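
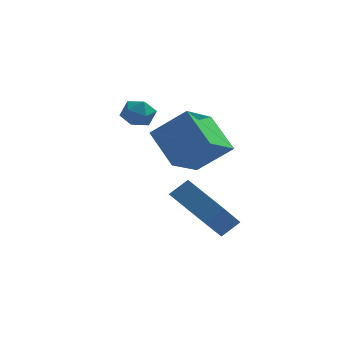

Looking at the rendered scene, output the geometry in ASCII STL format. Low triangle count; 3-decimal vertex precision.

solid 
facet normal -0.019 0.365 0.931
outer loop
vertex 0.01 1.927 4.124
vertex -0.577 1.527 4.269
vertex 0.085 1.255 4.389
endloop
endfacet
facet normal 0.648 0.341 0.681
outer loop
vertex 0.01 1.927 4.124
vertex 0.085 1.255 4.389
vertex 0.522 1.487 3.857
endloop
endfacet
facet normal 0.675 0.733 0.086
outer loop
vertex 0.01 1.927 4.124
vertex 0.522 1.487 3.857
vertex 0.129 1.901 3.409
endloop
endfacet
facet normal 0.025 0.999 -0.032
outer loop
vertex 0.01 1.927 4.124
vertex 0.129 1.901 3.409
vertex -0.55 1.926 3.663
endloop
endfacet
facet normal -0.405 0.772 0.490
outer loop
vertex 0.01 1.927 4.124
vertex -0.55 1.926 3.663
vertex -0.577 1.527 4.269
endloop
endfacet
facet normal 0.794 -0.336 0.506
outer loop
vertex 0.522 1.487 3.857
vertex 0.085 1.255 4.389
vertex 0.25 0.814 3.837
endloop
endfacet
facet normal -0.287 -0.297 0.911
outer loop
vertex 0.085 1.255 4.389
vertex -0.577 1.527 4.269
vertex -0.429 0.839 4.091
endloop
endfacet
facet normal -0.911 0.362 0.198
outer loop
vertex -0.577 1.527 4.269
vertex -0.55 1.926 3.663
vertex -0.822 1.253 3.643
endloop
endfacet
facet normal -0.216 0.730 -0.648
outer loop
vertex -0.55 1.926 3.663
vertex 0.129 1.901 3.409
vertex -0.385 1.485 3.111
endloop
endfacet
facet normal 0.837 0.299 -0.458
outer loop
vertex 0.129 1.901 3.409
vertex 0.522 1.487 3.857
vertex 0.277 1.213 3.231
endloop
endfacet
facet normal -0.025 -0.999 0.032
outer loop
vertex -0.31 0.813 3.376
vertex 0.25 0.814 3.837
vertex -0.429 0.839 4.091
endloop
endfacet
facet normal -0.675 -0.733 -0.086
outer loop
vertex -0.31 0.813 3.376
vertex -0.429 0.839 4.091
vertex -0.822 1.253 3.643
endloop
endfacet
facet normal -0.648 -0.341 -0.681
outer loop
vertex -0.31 0.813 3.376
vertex -0.822 1.253 3.643
vertex -0.385 1.485 3.111
endloop
endfacet
facet normal 0.019 -0.365 -0.931
outer loop
vertex -0.31 0.813 3.376
vertex -0.385 1.485 3.111
vertex 0.277 1.213 3.231
endloop
endfacet
facet normal 0.405 -0.772 -0.490
outer loop
vertex -0.31 0.813 3.376
vertex 0.277 1.213 3.231
vertex 0.25 0.814 3.837
endloop
endfacet
facet normal 0.216 -0.730 0.648
outer loop
vertex -0.429 0.839 4.091
vertex 0.25 0.814 3.837
vertex 0.085 1.255 4.389
endloop
endfacet
facet normal -0.837 -0.299 0.458
outer loop
vertex -0.822 1.253 3.643
vertex -0.429 0.839 4.091
vertex -0.577 1.527 4.269
endloop
endfacet
facet normal -0.794 0.336 -0.506
outer loop
vertex -0.385 1.485 3.111
vertex -0.822 1.253 3.643
vertex -0.55 1.926 3.663
endloop
endfacet
facet normal 0.287 0.297 -0.911
outer loop
vertex 0.277 1.213 3.231
vertex -0.385 1.485 3.111
vertex 0.129 1.901 3.409
endloop
endfacet
facet normal 0.911 -0.362 -0.198
outer loop
vertex 0.25 0.814 3.837
vertex 0.277 1.213 3.231
vertex 0.522 1.487 3.857
endloop
endfacet
facet normal -0.761 -0.020 -0.649
outer loop
vertex 0.731 -1.021 3.709
vertex 1.361 0.471 2.924
vertex 1.715 -2.027 2.587
endloop
endfacet
facet normal -0.350 -0.829 0.437
outer loop
vertex 3.039 -1.991 3.716
vertex 0.731 -1.021 3.709
vertex 1.715 -2.027 2.587
endloop
endfacet
facet normal -0.761 -0.020 -0.649
outer loop
vertex 1.715 -2.027 2.587
vertex 1.361 0.471 2.924
vertex 2.345 -0.535 1.802
endloop
endfacet
facet normal 0.547 -0.559 -0.623
outer loop
vertex 2.345 -0.535 1.802
vertex 3.039 -1.991 3.716
vertex 1.715 -2.027 2.587
endloop
endfacet
facet normal -0.547 0.559 0.623
outer loop
vertex 0.731 -1.021 3.709
vertex 2.685 0.507 4.053
vertex 1.361 0.471 2.924
endloop
endfacet
facet normal -0.350 -0.829 0.437
outer loop
vertex 2.055 -0.985 4.838
vertex 0.731 -1.021 3.709
vertex 3.039 -1.991 3.716
endloop
endfacet
facet normal -0.547 0.559 0.623
outer loop
vertex 2.055 -0.985 4.838
vertex 2.685 0.507 4.053
vertex 0.731 -1.021 3.709
endloop
endfacet
facet normal 0.350 0.829 -0.437
outer loop
vertex 1.361 0.471 2.924
vertex 2.685 0.507 4.053
vertex 2.345 -0.535 1.802
endloop
endfacet
facet normal 0.547 -0.559 -0.623
outer loop
vertex 3.669 -0.499 2.931
vertex 3.039 -1.991 3.716
vertex 2.345 -0.535 1.802
endloop
endfacet
facet normal 0.350 0.829 -0.437
outer loop
vertex 2.345 -0.535 1.802
vertex 2.685 0.507 4.053
vertex 3.669 -0.499 2.931
endloop
endfacet
facet normal 0.761 0.020 0.649
outer loop
vertex 3.669 -0.499 2.931
vertex 2.055 -0.985 4.838
vertex 3.039 -1.991 3.716
endloop
endfacet
facet normal 0.761 0.020 0.649
outer loop
vertex 2.685 0.507 4.053
vertex 2.055 -0.985 4.838
vertex 3.669 -0.499 2.931
endloop
endfacet
facet normal -0.662 -0.393 -0.639
outer loop
vertex 2.982 -2.713 0.164
vertex 1.539 -1.649 1.004
vertex 3.346 -1.176 -1.158
endloop
endfacet
facet normal 0.729 -0.537 -0.424
outer loop
vertex 3.961 -0.811 -0.564
vertex 2.982 -2.713 0.164
vertex 3.346 -1.176 -1.158
endloop
endfacet
facet normal -0.662 -0.393 -0.639
outer loop
vertex 3.346 -1.176 -1.158
vertex 1.539 -1.649 1.004
vertex 1.903 -0.112 -0.318
endloop
endfacet
facet normal 0.177 0.746 -0.642
outer loop
vertex 1.903 -0.112 -0.318
vertex 3.961 -0.811 -0.564
vertex 3.346 -1.176 -1.158
endloop
endfacet
facet normal -0.177 -0.746 0.642
outer loop
vertex 2.982 -2.713 0.164
vertex 2.154 -1.284 1.598
vertex 1.539 -1.649 1.004
endloop
endfacet
facet normal 0.729 -0.537 -0.424
outer loop
vertex 3.597 -2.348 0.758
vertex 2.982 -2.713 0.164
vertex 3.961 -0.811 -0.564
endloop
endfacet
facet normal -0.177 -0.746 0.642
outer loop
vertex 3.597 -2.348 0.758
vertex 2.154 -1.284 1.598
vertex 2.982 -2.713 0.164
endloop
endfacet
facet normal -0.729 0.537 0.424
outer loop
vertex 1.539 -1.649 1.004
vertex 2.154 -1.284 1.598
vertex 1.903 -0.112 -0.318
endloop
endfacet
facet normal 0.177 0.746 -0.642
outer loop
vertex 2.518 0.253 0.276
vertex 3.961 -0.811 -0.564
vertex 1.903 -0.112 -0.318
endloop
endfacet
facet normal -0.729 0.537 0.424
outer loop
vertex 1.903 -0.112 -0.318
vertex 2.154 -1.284 1.598
vertex 2.518 0.253 0.276
endloop
endfacet
facet normal 0.662 0.393 0.639
outer loop
vertex 2.518 0.253 0.276
vertex 3.597 -2.348 0.758
vertex 3.961 -0.811 -0.564
endloop
endfacet
facet normal 0.662 0.393 0.639
outer loop
vertex 2.154 -1.284 1.598
vertex 3.597 -2.348 0.758
vertex 2.518 0.253 0.276
endloop
endfacet

endsolid


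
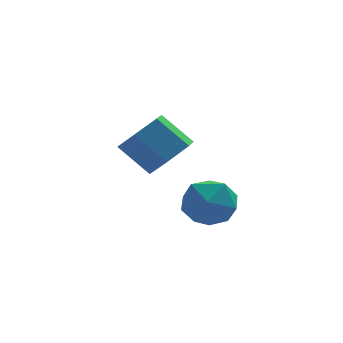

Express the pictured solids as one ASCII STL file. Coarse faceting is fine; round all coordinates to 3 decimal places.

solid 
facet normal 0.642 -0.358 -0.678
outer loop
vertex -1.569 1.834 3.822
vertex -2.083 2.347 3.064
vertex -1.289 2.814 3.569
endloop
endfacet
facet normal 0.719 -0.026 0.695
outer loop
vertex -1.569 1.834 3.822
vertex -1.289 2.814 3.569
vertex -2.583 2.399 4.893
endloop
endfacet
facet normal 0.719 -0.027 0.694
outer loop
vertex -2.583 2.399 4.893
vertex -1.289 2.814 3.569
vertex -2.303 3.379 4.641
endloop
endfacet
facet normal -0.642 0.358 0.679
outer loop
vertex -2.583 2.399 4.893
vertex -2.303 3.379 4.641
vertex -3.097 2.913 4.136
endloop
endfacet
facet normal 0.642 -0.357 -0.679
outer loop
vertex -1.289 2.814 3.569
vertex -2.083 2.347 3.064
vertex -1.804 3.328 2.812
endloop
endfacet
facet normal 0.590 0.795 0.139
outer loop
vertex -1.289 2.814 3.569
vertex -1.804 3.328 2.812
vertex -2.303 3.379 4.641
endloop
endfacet
facet normal 0.590 0.796 0.139
outer loop
vertex -2.303 3.379 4.641
vertex -1.804 3.328 2.812
vertex -2.818 3.893 3.883
endloop
endfacet
facet normal -0.642 0.358 0.679
outer loop
vertex -2.303 3.379 4.641
vertex -2.818 3.893 3.883
vertex -3.097 2.913 4.136
endloop
endfacet
facet normal 0.642 -0.357 -0.678
outer loop
vertex -1.804 3.328 2.812
vertex -2.083 2.347 3.064
vertex -2.597 2.861 2.307
endloop
endfacet
facet normal -0.130 0.821 -0.556
outer loop
vertex -1.804 3.328 2.812
vertex -2.597 2.861 2.307
vertex -2.818 3.893 3.883
endloop
endfacet
facet normal -0.130 0.821 -0.556
outer loop
vertex -2.818 3.893 3.883
vertex -2.597 2.861 2.307
vertex -3.611 3.426 3.378
endloop
endfacet
facet normal -0.642 0.358 0.678
outer loop
vertex -2.818 3.893 3.883
vertex -3.611 3.426 3.378
vertex -3.097 2.913 4.136
endloop
endfacet
facet normal 0.642 -0.358 -0.679
outer loop
vertex -2.597 2.861 2.307
vertex -2.083 2.347 3.064
vertex -2.877 1.881 2.559
endloop
endfacet
facet normal -0.719 0.027 -0.695
outer loop
vertex -2.597 2.861 2.307
vertex -2.877 1.881 2.559
vertex -3.611 3.426 3.378
endloop
endfacet
facet normal -0.719 0.026 -0.694
outer loop
vertex -3.611 3.426 3.378
vertex -2.877 1.881 2.559
vertex -3.891 2.446 3.631
endloop
endfacet
facet normal -0.642 0.358 0.678
outer loop
vertex -3.611 3.426 3.378
vertex -3.891 2.446 3.631
vertex -3.097 2.913 4.136
endloop
endfacet
facet normal 0.642 -0.358 -0.679
outer loop
vertex -2.877 1.881 2.559
vertex -2.083 2.347 3.064
vertex -2.362 1.367 3.317
endloop
endfacet
facet normal -0.590 -0.796 -0.139
outer loop
vertex -2.877 1.881 2.559
vertex -2.362 1.367 3.317
vertex -3.891 2.446 3.631
endloop
endfacet
facet normal -0.590 -0.795 -0.139
outer loop
vertex -3.891 2.446 3.631
vertex -2.362 1.367 3.317
vertex -3.376 1.932 4.388
endloop
endfacet
facet normal -0.642 0.357 0.679
outer loop
vertex -3.891 2.446 3.631
vertex -3.376 1.932 4.388
vertex -3.097 2.913 4.136
endloop
endfacet
facet normal 0.642 -0.358 -0.678
outer loop
vertex -2.362 1.367 3.317
vertex -2.083 2.347 3.064
vertex -1.569 1.834 3.822
endloop
endfacet
facet normal 0.130 -0.821 0.556
outer loop
vertex -2.362 1.367 3.317
vertex -1.569 1.834 3.822
vertex -3.376 1.932 4.388
endloop
endfacet
facet normal 0.130 -0.821 0.556
outer loop
vertex -3.376 1.932 4.388
vertex -1.569 1.834 3.822
vertex -2.583 2.399 4.893
endloop
endfacet
facet normal -0.642 0.357 0.678
outer loop
vertex -3.376 1.932 4.388
vertex -2.583 2.399 4.893
vertex -3.097 2.913 4.136
endloop
endfacet
facet normal -0.128 -0.405 0.905
outer loop
vertex -1.831 -0.671 3.212
vertex -1.435 -1.611 2.848
vertex -0.768 -0.871 3.273
endloop
endfacet
facet normal 0.001 0.295 0.955
outer loop
vertex -1.831 -0.671 3.212
vertex -0.768 -0.871 3.273
vertex -1.118 0.108 2.971
endloop
endfacet
facet normal -0.501 0.639 0.583
outer loop
vertex -1.831 -0.671 3.212
vertex -1.118 0.108 2.971
vertex -2.002 -0.027 2.359
endloop
endfacet
facet normal -0.941 0.152 0.303
outer loop
vertex -1.831 -0.671 3.212
vertex -2.002 -0.027 2.359
vertex -2.198 -1.089 2.283
endloop
endfacet
facet normal -0.710 -0.494 0.503
outer loop
vertex -1.831 -0.671 3.212
vertex -2.198 -1.089 2.283
vertex -1.435 -1.611 2.848
endloop
endfacet
facet normal 0.632 0.426 0.648
outer loop
vertex -1.118 0.108 2.971
vertex -0.768 -0.871 3.273
vertex -0.282 -0.351 2.457
endloop
endfacet
facet normal 0.423 -0.707 0.567
outer loop
vertex -0.768 -0.871 3.273
vertex -1.435 -1.611 2.848
vertex -0.478 -1.413 2.381
endloop
endfacet
facet normal -0.519 -0.851 -0.085
outer loop
vertex -1.435 -1.611 2.848
vertex -2.198 -1.089 2.283
vertex -1.362 -1.548 1.769
endloop
endfacet
facet normal -0.892 0.194 -0.408
outer loop
vertex -2.198 -1.089 2.283
vertex -2.002 -0.027 2.359
vertex -1.712 -0.569 1.467
endloop
endfacet
facet normal -0.181 0.982 0.045
outer loop
vertex -2.002 -0.027 2.359
vertex -1.118 0.108 2.971
vertex -1.045 0.171 1.892
endloop
endfacet
facet normal 0.941 -0.152 -0.303
outer loop
vertex -0.649 -0.769 1.528
vertex -0.282 -0.351 2.457
vertex -0.478 -1.413 2.381
endloop
endfacet
facet normal 0.501 -0.639 -0.583
outer loop
vertex -0.649 -0.769 1.528
vertex -0.478 -1.413 2.381
vertex -1.362 -1.548 1.769
endloop
endfacet
facet normal -0.001 -0.295 -0.955
outer loop
vertex -0.649 -0.769 1.528
vertex -1.362 -1.548 1.769
vertex -1.712 -0.569 1.467
endloop
endfacet
facet normal 0.128 0.405 -0.905
outer loop
vertex -0.649 -0.769 1.528
vertex -1.712 -0.569 1.467
vertex -1.045 0.171 1.892
endloop
endfacet
facet normal 0.710 0.494 -0.503
outer loop
vertex -0.649 -0.769 1.528
vertex -1.045 0.171 1.892
vertex -0.282 -0.351 2.457
endloop
endfacet
facet normal 0.892 -0.194 0.408
outer loop
vertex -0.478 -1.413 2.381
vertex -0.282 -0.351 2.457
vertex -0.768 -0.871 3.273
endloop
endfacet
facet normal 0.181 -0.982 -0.045
outer loop
vertex -1.362 -1.548 1.769
vertex -0.478 -1.413 2.381
vertex -1.435 -1.611 2.848
endloop
endfacet
facet normal -0.632 -0.426 -0.648
outer loop
vertex -1.712 -0.569 1.467
vertex -1.362 -1.548 1.769
vertex -2.198 -1.089 2.283
endloop
endfacet
facet normal -0.423 0.707 -0.567
outer loop
vertex -1.045 0.171 1.892
vertex -1.712 -0.569 1.467
vertex -2.002 -0.027 2.359
endloop
endfacet
facet normal 0.519 0.851 0.085
outer loop
vertex -0.282 -0.351 2.457
vertex -1.045 0.171 1.892
vertex -1.118 0.108 2.971
endloop
endfacet

endsolid


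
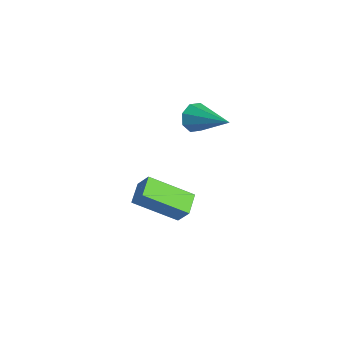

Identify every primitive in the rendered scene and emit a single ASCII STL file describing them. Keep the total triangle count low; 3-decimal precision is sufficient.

solid 
facet normal -0.524 -0.307 -0.795
outer loop
vertex -3.717 0.659 -3.012
vertex -4.486 1.133 -2.688
vertex -3.156 2.237 -3.991
endloop
endfacet
facet normal 0.801 -0.494 -0.338
outer loop
vertex -2.694 2.507 -3.292
vertex -3.717 0.659 -3.012
vertex -3.156 2.237 -3.991
endloop
endfacet
facet normal -0.524 -0.307 -0.795
outer loop
vertex -3.156 2.237 -3.991
vertex -4.486 1.133 -2.688
vertex -3.925 2.711 -3.667
endloop
endfacet
facet normal 0.289 0.813 -0.505
outer loop
vertex -3.925 2.711 -3.667
vertex -2.694 2.507 -3.292
vertex -3.156 2.237 -3.991
endloop
endfacet
facet normal -0.289 -0.813 0.505
outer loop
vertex -3.717 0.659 -3.012
vertex -4.024 1.403 -1.989
vertex -4.486 1.133 -2.688
endloop
endfacet
facet normal 0.801 -0.494 -0.338
outer loop
vertex -3.255 0.929 -2.313
vertex -3.717 0.659 -3.012
vertex -2.694 2.507 -3.292
endloop
endfacet
facet normal -0.289 -0.813 0.505
outer loop
vertex -3.255 0.929 -2.313
vertex -4.024 1.403 -1.989
vertex -3.717 0.659 -3.012
endloop
endfacet
facet normal -0.801 0.494 0.338
outer loop
vertex -4.486 1.133 -2.688
vertex -4.024 1.403 -1.989
vertex -3.925 2.711 -3.667
endloop
endfacet
facet normal 0.289 0.813 -0.505
outer loop
vertex -3.463 2.981 -2.968
vertex -2.694 2.507 -3.292
vertex -3.925 2.711 -3.667
endloop
endfacet
facet normal -0.801 0.494 0.338
outer loop
vertex -3.925 2.711 -3.667
vertex -4.024 1.403 -1.989
vertex -3.463 2.981 -2.968
endloop
endfacet
facet normal 0.524 0.307 0.795
outer loop
vertex -3.463 2.981 -2.968
vertex -3.255 0.929 -2.313
vertex -2.694 2.507 -3.292
endloop
endfacet
facet normal 0.524 0.307 0.795
outer loop
vertex -4.024 1.403 -1.989
vertex -3.255 0.929 -2.313
vertex -3.463 2.981 -2.968
endloop
endfacet
facet normal -0.843 -0.398 -0.363
outer loop
vertex -3.126 2.681 0.834
vertex -3.467 2.979 1.299
vertex -3.28 3.133 0.696
endloop
endfacet
facet normal 0.682 0.009 -0.731
outer loop
vertex -3.126 2.681 0.834
vertex -3.28 3.133 0.696
vertex -1.933 3.701 1.961
endloop
endfacet
facet normal -0.844 -0.396 -0.363
outer loop
vertex -3.28 3.133 0.696
vertex -3.467 2.979 1.299
vertex -3.543 3.496 0.912
endloop
endfacet
facet normal 0.353 0.654 -0.669
outer loop
vertex -3.28 3.133 0.696
vertex -3.543 3.496 0.912
vertex -1.933 3.701 1.961
endloop
endfacet
facet normal -0.843 -0.396 -0.363
outer loop
vertex -3.543 3.496 0.912
vertex -3.467 2.979 1.299
vertex -3.762 3.556 1.355
endloop
endfacet
facet normal -0.029 0.989 -0.148
outer loop
vertex -3.543 3.496 0.912
vertex -3.762 3.556 1.355
vertex -1.933 3.701 1.961
endloop
endfacet
facet normal -0.843 -0.396 -0.363
outer loop
vertex -3.762 3.556 1.355
vertex -3.467 2.979 1.299
vertex -3.808 3.278 1.765
endloop
endfacet
facet normal -0.239 0.816 0.526
outer loop
vertex -3.762 3.556 1.355
vertex -3.808 3.278 1.765
vertex -1.933 3.701 1.961
endloop
endfacet
facet normal -0.843 -0.396 -0.363
outer loop
vertex -3.808 3.278 1.765
vertex -3.467 2.979 1.299
vertex -3.655 2.825 1.903
endloop
endfacet
facet normal -0.154 0.240 0.958
outer loop
vertex -3.808 3.278 1.765
vertex -3.655 2.825 1.903
vertex -1.933 3.701 1.961
endloop
endfacet
facet normal -0.843 -0.397 -0.364
outer loop
vertex -3.655 2.825 1.903
vertex -3.467 2.979 1.299
vertex -3.391 2.463 1.686
endloop
endfacet
facet normal 0.177 -0.408 0.896
outer loop
vertex -3.655 2.825 1.903
vertex -3.391 2.463 1.686
vertex -1.933 3.701 1.961
endloop
endfacet
facet normal -0.843 -0.397 -0.364
outer loop
vertex -3.391 2.463 1.686
vertex -3.467 2.979 1.299
vertex -3.172 2.403 1.244
endloop
endfacet
facet normal 0.557 -0.740 0.377
outer loop
vertex -3.391 2.463 1.686
vertex -3.172 2.403 1.244
vertex -1.933 3.701 1.961
endloop
endfacet
facet normal -0.843 -0.397 -0.364
outer loop
vertex -3.172 2.403 1.244
vertex -3.467 2.979 1.299
vertex -3.126 2.681 0.834
endloop
endfacet
facet normal 0.767 -0.567 -0.299
outer loop
vertex -3.172 2.403 1.244
vertex -3.126 2.681 0.834
vertex -1.933 3.701 1.961
endloop
endfacet

endsolid


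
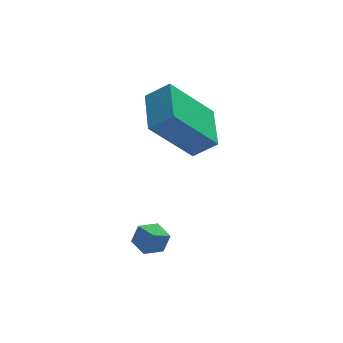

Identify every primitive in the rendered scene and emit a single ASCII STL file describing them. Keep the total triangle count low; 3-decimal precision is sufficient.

solid 
facet normal 0.083 0.748 -0.658
outer loop
vertex 2.113 -3.293 -0.787
vertex 1.546 -3.269 -0.831
vertex 1.815 -2.954 -0.439
endloop
endfacet
facet normal 0.767 0.017 0.641
outer loop
vertex 2.113 -3.293 -0.787
vertex 1.815 -2.954 -0.439
vertex 1.434 -4.271 0.051
endloop
endfacet
facet normal 0.083 0.748 -0.658
outer loop
vertex 1.815 -2.954 -0.439
vertex 1.546 -3.269 -0.831
vertex 1.247 -2.93 -0.483
endloop
endfacet
facet normal -0.057 0.363 0.930
outer loop
vertex 1.815 -2.954 -0.439
vertex 1.247 -2.93 -0.483
vertex 1.434 -4.271 0.051
endloop
endfacet
facet normal 0.084 0.749 -0.657
outer loop
vertex 1.247 -2.93 -0.483
vertex 1.546 -3.269 -0.831
vertex 0.978 -3.244 -0.875
endloop
endfacet
facet normal -0.852 0.086 0.516
outer loop
vertex 1.247 -2.93 -0.483
vertex 0.978 -3.244 -0.875
vertex 1.434 -4.271 0.051
endloop
endfacet
facet normal 0.084 0.749 -0.658
outer loop
vertex 0.978 -3.244 -0.875
vertex 1.546 -3.269 -0.831
vertex 1.276 -3.583 -1.223
endloop
endfacet
facet normal -0.825 -0.534 -0.186
outer loop
vertex 0.978 -3.244 -0.875
vertex 1.276 -3.583 -1.223
vertex 1.434 -4.271 0.051
endloop
endfacet
facet normal 0.084 0.749 -0.658
outer loop
vertex 1.276 -3.583 -1.223
vertex 1.546 -3.269 -0.831
vertex 1.844 -3.608 -1.179
endloop
endfacet
facet normal -0.002 -0.880 -0.475
outer loop
vertex 1.276 -3.583 -1.223
vertex 1.844 -3.608 -1.179
vertex 1.434 -4.271 0.051
endloop
endfacet
facet normal 0.083 0.748 -0.658
outer loop
vertex 1.844 -3.608 -1.179
vertex 1.546 -3.269 -0.831
vertex 2.113 -3.293 -0.787
endloop
endfacet
facet normal 0.795 -0.604 -0.060
outer loop
vertex 1.844 -3.608 -1.179
vertex 2.113 -3.293 -0.787
vertex 1.434 -4.271 0.051
endloop
endfacet
facet normal -0.734 0.272 -0.622
outer loop
vertex 1.897 -1.189 2.473
vertex 2.112 0.378 2.903
vertex 3.283 -0.958 0.939
endloop
endfacet
facet normal -0.130 -0.956 -0.262
outer loop
vertex 3.988 -1.218 1.537
vertex 1.897 -1.189 2.473
vertex 3.283 -0.958 0.939
endloop
endfacet
facet normal -0.734 0.272 -0.622
outer loop
vertex 3.283 -0.958 0.939
vertex 2.112 0.378 2.903
vertex 3.498 0.61 1.37
endloop
endfacet
facet normal 0.666 0.111 -0.737
outer loop
vertex 3.498 0.61 1.37
vertex 3.988 -1.218 1.537
vertex 3.283 -0.958 0.939
endloop
endfacet
facet normal -0.666 -0.111 0.737
outer loop
vertex 1.897 -1.189 2.473
vertex 2.817 0.118 3.501
vertex 2.112 0.378 2.903
endloop
endfacet
facet normal -0.131 -0.956 -0.263
outer loop
vertex 2.602 -1.45 3.07
vertex 1.897 -1.189 2.473
vertex 3.988 -1.218 1.537
endloop
endfacet
facet normal -0.666 -0.111 0.738
outer loop
vertex 2.602 -1.45 3.07
vertex 2.817 0.118 3.501
vertex 1.897 -1.189 2.473
endloop
endfacet
facet normal 0.130 0.956 0.262
outer loop
vertex 2.112 0.378 2.903
vertex 2.817 0.118 3.501
vertex 3.498 0.61 1.37
endloop
endfacet
facet normal 0.666 0.111 -0.738
outer loop
vertex 4.203 0.349 1.967
vertex 3.988 -1.218 1.537
vertex 3.498 0.61 1.37
endloop
endfacet
facet normal 0.131 0.956 0.263
outer loop
vertex 3.498 0.61 1.37
vertex 2.817 0.118 3.501
vertex 4.203 0.349 1.967
endloop
endfacet
facet normal 0.734 -0.272 0.623
outer loop
vertex 4.203 0.349 1.967
vertex 2.602 -1.45 3.07
vertex 3.988 -1.218 1.537
endloop
endfacet
facet normal 0.734 -0.272 0.622
outer loop
vertex 2.817 0.118 3.501
vertex 2.602 -1.45 3.07
vertex 4.203 0.349 1.967
endloop
endfacet

endsolid


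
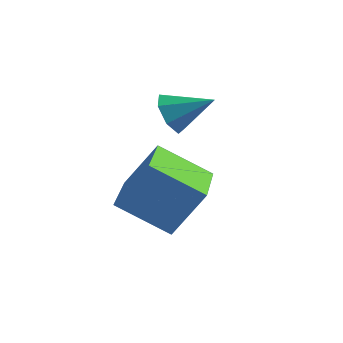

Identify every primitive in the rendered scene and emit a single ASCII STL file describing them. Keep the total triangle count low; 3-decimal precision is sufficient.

solid 
facet normal -0.444 -0.324 -0.835
outer loop
vertex -2.635 -1.401 -3.397
vertex -3.484 0.34 -3.62
vertex -1.507 -0.951 -4.171
endloop
endfacet
facet normal 0.435 -0.893 0.115
outer loop
vertex -0.916 -0.52 -3.06
vertex -2.635 -1.401 -3.397
vertex -1.507 -0.951 -4.171
endloop
endfacet
facet normal -0.444 -0.323 -0.836
outer loop
vertex -1.507 -0.951 -4.171
vertex -3.484 0.34 -3.62
vertex -2.356 0.791 -4.394
endloop
endfacet
facet normal 0.783 0.313 -0.538
outer loop
vertex -2.356 0.791 -4.394
vertex -0.916 -0.52 -3.06
vertex -1.507 -0.951 -4.171
endloop
endfacet
facet normal -0.783 -0.313 0.538
outer loop
vertex -2.635 -1.401 -3.397
vertex -2.893 0.771 -2.509
vertex -3.484 0.34 -3.62
endloop
endfacet
facet normal 0.435 -0.893 0.114
outer loop
vertex -2.044 -0.971 -2.286
vertex -2.635 -1.401 -3.397
vertex -0.916 -0.52 -3.06
endloop
endfacet
facet normal -0.783 -0.313 0.538
outer loop
vertex -2.044 -0.971 -2.286
vertex -2.893 0.771 -2.509
vertex -2.635 -1.401 -3.397
endloop
endfacet
facet normal -0.436 0.893 -0.115
outer loop
vertex -3.484 0.34 -3.62
vertex -2.893 0.771 -2.509
vertex -2.356 0.791 -4.394
endloop
endfacet
facet normal 0.783 0.313 -0.538
outer loop
vertex -1.765 1.221 -3.283
vertex -0.916 -0.52 -3.06
vertex -2.356 0.791 -4.394
endloop
endfacet
facet normal -0.435 0.893 -0.114
outer loop
vertex -2.356 0.791 -4.394
vertex -2.893 0.771 -2.509
vertex -1.765 1.221 -3.283
endloop
endfacet
facet normal 0.444 0.324 0.836
outer loop
vertex -1.765 1.221 -3.283
vertex -2.044 -0.971 -2.286
vertex -0.916 -0.52 -3.06
endloop
endfacet
facet normal 0.444 0.323 0.835
outer loop
vertex -2.893 0.771 -2.509
vertex -2.044 -0.971 -2.286
vertex -1.765 1.221 -3.283
endloop
endfacet
facet normal -0.839 -0.293 -0.457
outer loop
vertex -2.732 1.373 -2.332
vertex -3.062 1.6 -1.872
vertex -2.881 1.879 -2.383
endloop
endfacet
facet normal 0.791 0.174 -0.586
outer loop
vertex -2.732 1.373 -2.332
vertex -2.881 1.879 -2.383
vertex -2.138 1.92 -1.368
endloop
endfacet
facet normal -0.841 -0.291 -0.457
outer loop
vertex -2.881 1.879 -2.383
vertex -3.062 1.6 -1.872
vertex -3.165 2.174 -2.048
endloop
endfacet
facet normal 0.439 0.825 -0.355
outer loop
vertex -2.881 1.879 -2.383
vertex -3.165 2.174 -2.048
vertex -2.138 1.92 -1.368
endloop
endfacet
facet normal -0.840 -0.291 -0.458
outer loop
vertex -3.165 2.174 -2.048
vertex -3.062 1.6 -1.872
vertex -3.372 2.037 -1.581
endloop
endfacet
facet normal 0.039 0.954 0.297
outer loop
vertex -3.165 2.174 -2.048
vertex -3.372 2.037 -1.581
vertex -2.138 1.92 -1.368
endloop
endfacet
facet normal -0.840 -0.291 -0.458
outer loop
vertex -3.372 2.037 -1.581
vertex -3.062 1.6 -1.872
vertex -3.346 1.57 -1.332
endloop
endfacet
facet normal -0.108 0.463 0.880
outer loop
vertex -3.372 2.037 -1.581
vertex -3.346 1.57 -1.332
vertex -2.138 1.92 -1.368
endloop
endfacet
facet normal -0.839 -0.293 -0.458
outer loop
vertex -3.346 1.57 -1.332
vertex -3.062 1.6 -1.872
vertex -3.105 1.126 -1.49
endloop
endfacet
facet normal 0.110 -0.280 0.954
outer loop
vertex -3.346 1.57 -1.332
vertex -3.105 1.126 -1.49
vertex -2.138 1.92 -1.368
endloop
endfacet
facet normal -0.841 -0.291 -0.456
outer loop
vertex -3.105 1.126 -1.49
vertex -3.062 1.6 -1.872
vertex -2.833 1.038 -1.935
endloop
endfacet
facet normal 0.527 -0.713 0.463
outer loop
vertex -3.105 1.126 -1.49
vertex -2.833 1.038 -1.935
vertex -2.138 1.92 -1.368
endloop
endfacet
facet normal -0.840 -0.291 -0.459
outer loop
vertex -2.833 1.038 -1.935
vertex -3.062 1.6 -1.872
vertex -2.732 1.373 -2.332
endloop
endfacet
facet normal 0.830 -0.512 -0.221
outer loop
vertex -2.833 1.038 -1.935
vertex -2.732 1.373 -2.332
vertex -2.138 1.92 -1.368
endloop
endfacet

endsolid


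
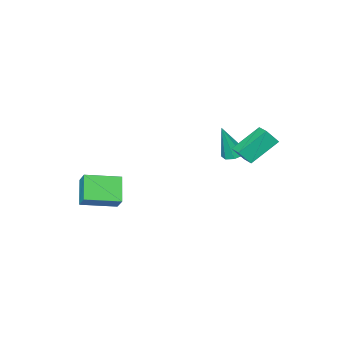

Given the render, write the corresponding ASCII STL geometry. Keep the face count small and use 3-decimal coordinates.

solid 
facet normal -0.528 0.368 -0.766
outer loop
vertex -3.288 2.69 2.933
vertex -2.889 3.664 3.126
vertex -1.837 2.329 1.759
endloop
endfacet
facet normal -0.373 -0.910 -0.181
outer loop
vertex -1.331 1.976 2.494
vertex -3.288 2.69 2.933
vertex -1.837 2.329 1.759
endloop
endfacet
facet normal -0.528 0.368 -0.765
outer loop
vertex -1.837 2.329 1.759
vertex -2.889 3.664 3.126
vertex -1.439 3.303 1.952
endloop
endfacet
facet normal 0.764 -0.190 -0.617
outer loop
vertex -1.439 3.303 1.952
vertex -1.331 1.976 2.494
vertex -1.837 2.329 1.759
endloop
endfacet
facet normal -0.763 0.190 0.617
outer loop
vertex -3.288 2.69 2.933
vertex -2.383 3.311 3.861
vertex -2.889 3.664 3.126
endloop
endfacet
facet normal -0.373 -0.910 -0.180
outer loop
vertex -2.781 2.337 3.668
vertex -3.288 2.69 2.933
vertex -1.331 1.976 2.494
endloop
endfacet
facet normal -0.763 0.190 0.618
outer loop
vertex -2.781 2.337 3.668
vertex -2.383 3.311 3.861
vertex -3.288 2.69 2.933
endloop
endfacet
facet normal 0.373 0.910 0.181
outer loop
vertex -2.889 3.664 3.126
vertex -2.383 3.311 3.861
vertex -1.439 3.303 1.952
endloop
endfacet
facet normal 0.763 -0.190 -0.618
outer loop
vertex -0.932 2.95 2.687
vertex -1.331 1.976 2.494
vertex -1.439 3.303 1.952
endloop
endfacet
facet normal 0.372 0.910 0.180
outer loop
vertex -1.439 3.303 1.952
vertex -2.383 3.311 3.861
vertex -0.932 2.95 2.687
endloop
endfacet
facet normal 0.528 -0.368 0.765
outer loop
vertex -0.932 2.95 2.687
vertex -2.781 2.337 3.668
vertex -1.331 1.976 2.494
endloop
endfacet
facet normal 0.528 -0.367 0.766
outer loop
vertex -2.383 3.311 3.861
vertex -2.781 2.337 3.668
vertex -0.932 2.95 2.687
endloop
endfacet
facet normal -0.435 -0.565 0.701
outer loop
vertex 3.9 -3.027 0.404
vertex 2.227 -2.142 0.079
vertex 3.663 -3.739 -0.316
endloop
endfacet
facet normal 0.871 -0.461 0.169
outer loop
vertex 4.373 -2.818 -1.459
vertex 3.9 -3.027 0.404
vertex 3.663 -3.739 -0.316
endloop
endfacet
facet normal -0.435 -0.565 0.701
outer loop
vertex 3.663 -3.739 -0.316
vertex 2.227 -2.142 0.079
vertex 1.991 -2.854 -0.641
endloop
endfacet
facet normal -0.228 -0.684 -0.693
outer loop
vertex 1.991 -2.854 -0.641
vertex 4.373 -2.818 -1.459
vertex 3.663 -3.739 -0.316
endloop
endfacet
facet normal 0.227 0.684 0.693
outer loop
vertex 3.9 -3.027 0.404
vertex 2.937 -1.221 -1.064
vertex 2.227 -2.142 0.079
endloop
endfacet
facet normal 0.871 -0.460 0.170
outer loop
vertex 4.609 -2.106 -0.739
vertex 3.9 -3.027 0.404
vertex 4.373 -2.818 -1.459
endloop
endfacet
facet normal 0.228 0.684 0.693
outer loop
vertex 4.609 -2.106 -0.739
vertex 2.937 -1.221 -1.064
vertex 3.9 -3.027 0.404
endloop
endfacet
facet normal -0.871 0.461 -0.170
outer loop
vertex 2.227 -2.142 0.079
vertex 2.937 -1.221 -1.064
vertex 1.991 -2.854 -0.641
endloop
endfacet
facet normal -0.228 -0.684 -0.693
outer loop
vertex 2.7 -1.933 -1.784
vertex 4.373 -2.818 -1.459
vertex 1.991 -2.854 -0.641
endloop
endfacet
facet normal -0.871 0.461 -0.169
outer loop
vertex 1.991 -2.854 -0.641
vertex 2.937 -1.221 -1.064
vertex 2.7 -1.933 -1.784
endloop
endfacet
facet normal 0.435 0.565 -0.701
outer loop
vertex 2.7 -1.933 -1.784
vertex 4.609 -2.106 -0.739
vertex 4.373 -2.818 -1.459
endloop
endfacet
facet normal 0.435 0.564 -0.701
outer loop
vertex 2.937 -1.221 -1.064
vertex 4.609 -2.106 -0.739
vertex 2.7 -1.933 -1.784
endloop
endfacet
facet normal -0.318 0.106 -0.942
outer loop
vertex -2.582 0.767 0.962
vertex -2.981 0.247 1.038
vertex -3.039 0.898 1.131
endloop
endfacet
facet normal 0.360 0.888 0.285
outer loop
vertex -2.582 0.767 0.962
vertex -3.039 0.898 1.131
vertex -2.339 0.033 2.942
endloop
endfacet
facet normal -0.318 0.106 -0.942
outer loop
vertex -3.039 0.898 1.131
vertex -2.981 0.247 1.038
vertex -3.463 0.647 1.246
endloop
endfacet
facet normal -0.333 0.795 0.508
outer loop
vertex -3.039 0.898 1.131
vertex -3.463 0.647 1.246
vertex -2.339 0.033 2.942
endloop
endfacet
facet normal -0.318 0.106 -0.942
outer loop
vertex -3.463 0.647 1.246
vertex -2.981 0.247 1.038
vertex -3.604 0.162 1.239
endloop
endfacet
facet normal -0.776 0.217 0.593
outer loop
vertex -3.463 0.647 1.246
vertex -3.604 0.162 1.239
vertex -2.339 0.033 2.942
endloop
endfacet
facet normal -0.318 0.105 -0.942
outer loop
vertex -3.604 0.162 1.239
vertex -2.981 0.247 1.038
vertex -3.38 -0.273 1.115
endloop
endfacet
facet normal -0.711 -0.505 0.490
outer loop
vertex -3.604 0.162 1.239
vertex -3.38 -0.273 1.115
vertex -2.339 0.033 2.942
endloop
endfacet
facet normal -0.318 0.105 -0.942
outer loop
vertex -3.38 -0.273 1.115
vertex -2.981 0.247 1.038
vertex -2.923 -0.404 0.946
endloop
endfacet
facet normal -0.176 -0.950 0.259
outer loop
vertex -3.38 -0.273 1.115
vertex -2.923 -0.404 0.946
vertex -2.339 0.033 2.942
endloop
endfacet
facet normal -0.317 0.105 -0.942
outer loop
vertex -2.923 -0.404 0.946
vertex -2.981 0.247 1.038
vertex -2.499 -0.154 0.831
endloop
endfacet
facet normal 0.515 -0.856 0.037
outer loop
vertex -2.923 -0.404 0.946
vertex -2.499 -0.154 0.831
vertex -2.339 0.033 2.942
endloop
endfacet
facet normal -0.317 0.106 -0.943
outer loop
vertex -2.499 -0.154 0.831
vertex -2.981 0.247 1.038
vertex -2.358 0.331 0.838
endloop
endfacet
facet normal 0.959 -0.278 -0.048
outer loop
vertex -2.499 -0.154 0.831
vertex -2.358 0.331 0.838
vertex -2.339 0.033 2.942
endloop
endfacet
facet normal -0.317 0.105 -0.943
outer loop
vertex -2.358 0.331 0.838
vertex -2.981 0.247 1.038
vertex -2.582 0.767 0.962
endloop
endfacet
facet normal 0.894 0.444 0.055
outer loop
vertex -2.358 0.331 0.838
vertex -2.582 0.767 0.962
vertex -2.339 0.033 2.942
endloop
endfacet

endsolid


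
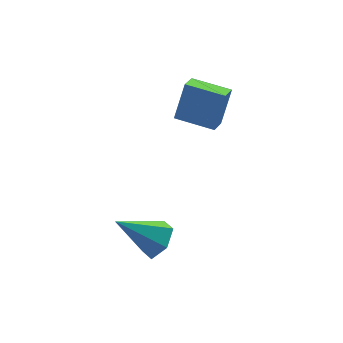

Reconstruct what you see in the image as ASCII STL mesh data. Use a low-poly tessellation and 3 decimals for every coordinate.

solid 
facet normal 0.709 -0.290 -0.643
outer loop
vertex -0.352 0.108 -0.714
vertex -0.865 0.332 -1.38
vertex -0.316 0.915 -1.038
endloop
endfacet
facet normal 0.408 0.325 0.854
outer loop
vertex -0.352 0.108 -0.714
vertex -0.316 0.915 -1.038
vertex -2.275 0.908 -0.1
endloop
endfacet
facet normal 0.709 -0.290 -0.643
outer loop
vertex -0.316 0.915 -1.038
vertex -0.865 0.332 -1.38
vertex -0.829 1.139 -1.704
endloop
endfacet
facet normal 0.111 0.965 0.239
outer loop
vertex -0.316 0.915 -1.038
vertex -0.829 1.139 -1.704
vertex -2.275 0.908 -0.1
endloop
endfacet
facet normal 0.709 -0.290 -0.643
outer loop
vertex -0.829 1.139 -1.704
vertex -0.865 0.332 -1.38
vertex -1.377 0.556 -2.046
endloop
endfacet
facet normal -0.548 0.742 -0.387
outer loop
vertex -0.829 1.139 -1.704
vertex -1.377 0.556 -2.046
vertex -2.275 0.908 -0.1
endloop
endfacet
facet normal 0.709 -0.290 -0.643
outer loop
vertex -1.377 0.556 -2.046
vertex -0.865 0.332 -1.38
vertex -1.413 -0.25 -1.722
endloop
endfacet
facet normal -0.910 -0.119 -0.398
outer loop
vertex -1.377 0.556 -2.046
vertex -1.413 -0.25 -1.722
vertex -2.275 0.908 -0.1
endloop
endfacet
facet normal 0.709 -0.289 -0.643
outer loop
vertex -1.413 -0.25 -1.722
vertex -0.865 0.332 -1.38
vertex -0.9 -0.474 -1.056
endloop
endfacet
facet normal -0.613 -0.760 0.217
outer loop
vertex -1.413 -0.25 -1.722
vertex -0.9 -0.474 -1.056
vertex -2.275 0.908 -0.1
endloop
endfacet
facet normal 0.709 -0.289 -0.643
outer loop
vertex -0.9 -0.474 -1.056
vertex -0.865 0.332 -1.38
vertex -0.352 0.108 -0.714
endloop
endfacet
facet normal 0.045 -0.537 0.842
outer loop
vertex -0.9 -0.474 -1.056
vertex -0.352 0.108 -0.714
vertex -2.275 0.908 -0.1
endloop
endfacet
facet normal -0.642 -0.651 0.405
outer loop
vertex 3.273 2.985 3.133
vertex 2.194 4.165 3.318
vertex 2.656 2.657 1.627
endloop
endfacet
facet normal 0.670 -0.733 -0.115
outer loop
vertex 3.266 3.275 1.242
vertex 3.273 2.985 3.133
vertex 2.656 2.657 1.627
endloop
endfacet
facet normal -0.642 -0.651 0.405
outer loop
vertex 2.656 2.657 1.627
vertex 2.194 4.165 3.318
vertex 1.577 3.837 1.812
endloop
endfacet
facet normal -0.372 -0.198 -0.907
outer loop
vertex 1.577 3.837 1.812
vertex 3.266 3.275 1.242
vertex 2.656 2.657 1.627
endloop
endfacet
facet normal 0.372 0.198 0.907
outer loop
vertex 3.273 2.985 3.133
vertex 2.804 4.783 2.933
vertex 2.194 4.165 3.318
endloop
endfacet
facet normal 0.670 -0.733 -0.115
outer loop
vertex 3.883 3.603 2.748
vertex 3.273 2.985 3.133
vertex 3.266 3.275 1.242
endloop
endfacet
facet normal 0.372 0.198 0.907
outer loop
vertex 3.883 3.603 2.748
vertex 2.804 4.783 2.933
vertex 3.273 2.985 3.133
endloop
endfacet
facet normal -0.670 0.733 0.115
outer loop
vertex 2.194 4.165 3.318
vertex 2.804 4.783 2.933
vertex 1.577 3.837 1.812
endloop
endfacet
facet normal -0.372 -0.198 -0.907
outer loop
vertex 2.187 4.455 1.427
vertex 3.266 3.275 1.242
vertex 1.577 3.837 1.812
endloop
endfacet
facet normal -0.670 0.733 0.115
outer loop
vertex 1.577 3.837 1.812
vertex 2.804 4.783 2.933
vertex 2.187 4.455 1.427
endloop
endfacet
facet normal 0.642 0.651 -0.405
outer loop
vertex 2.187 4.455 1.427
vertex 3.883 3.603 2.748
vertex 3.266 3.275 1.242
endloop
endfacet
facet normal 0.642 0.651 -0.405
outer loop
vertex 2.804 4.783 2.933
vertex 3.883 3.603 2.748
vertex 2.187 4.455 1.427
endloop
endfacet

endsolid


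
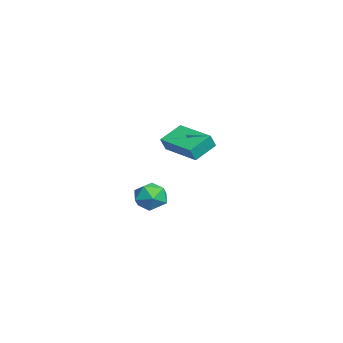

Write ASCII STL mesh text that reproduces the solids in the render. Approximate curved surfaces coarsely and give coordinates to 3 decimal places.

solid 
facet normal -0.783 -0.619 0.060
outer loop
vertex -3.884 1.748 -1.741
vertex -4.631 2.757 -1.077
vertex -4.16 2.026 -2.473
endloop
endfacet
facet normal 0.526 -0.710 -0.468
outer loop
vertex -2.469 3.363 -2.603
vertex -3.884 1.748 -1.741
vertex -4.16 2.026 -2.473
endloop
endfacet
facet normal -0.783 -0.619 0.060
outer loop
vertex -4.16 2.026 -2.473
vertex -4.631 2.757 -1.077
vertex -4.907 3.035 -1.81
endloop
endfacet
facet normal -0.332 0.334 -0.882
outer loop
vertex -4.907 3.035 -1.81
vertex -2.469 3.363 -2.603
vertex -4.16 2.026 -2.473
endloop
endfacet
facet normal 0.332 -0.334 0.882
outer loop
vertex -3.884 1.748 -1.741
vertex -2.94 4.094 -1.207
vertex -4.631 2.757 -1.077
endloop
endfacet
facet normal 0.526 -0.710 -0.468
outer loop
vertex -2.193 3.085 -1.87
vertex -3.884 1.748 -1.741
vertex -2.469 3.363 -2.603
endloop
endfacet
facet normal 0.332 -0.334 0.882
outer loop
vertex -2.193 3.085 -1.87
vertex -2.94 4.094 -1.207
vertex -3.884 1.748 -1.741
endloop
endfacet
facet normal -0.526 0.711 0.468
outer loop
vertex -4.631 2.757 -1.077
vertex -2.94 4.094 -1.207
vertex -4.907 3.035 -1.81
endloop
endfacet
facet normal -0.332 0.335 -0.882
outer loop
vertex -3.216 4.372 -1.939
vertex -2.469 3.363 -2.603
vertex -4.907 3.035 -1.81
endloop
endfacet
facet normal -0.526 0.710 0.468
outer loop
vertex -4.907 3.035 -1.81
vertex -2.94 4.094 -1.207
vertex -3.216 4.372 -1.939
endloop
endfacet
facet normal 0.783 0.619 -0.060
outer loop
vertex -3.216 4.372 -1.939
vertex -2.193 3.085 -1.87
vertex -2.469 3.363 -2.603
endloop
endfacet
facet normal 0.783 0.619 -0.060
outer loop
vertex -2.94 4.094 -1.207
vertex -2.193 3.085 -1.87
vertex -3.216 4.372 -1.939
endloop
endfacet
facet normal -0.904 0.359 0.233
outer loop
vertex 1.592 1.776 -3.099
vertex 1.225 0.99 -3.313
vertex 1.501 1.141 -2.476
endloop
endfacet
facet normal -0.397 0.671 0.626
outer loop
vertex 1.592 1.776 -3.099
vertex 1.501 1.141 -2.476
vertex 2.252 1.623 -2.516
endloop
endfacet
facet normal 0.067 0.981 0.181
outer loop
vertex 1.592 1.776 -3.099
vertex 2.252 1.623 -2.516
vertex 2.441 1.769 -3.377
endloop
endfacet
facet normal -0.152 0.860 -0.487
outer loop
vertex 1.592 1.776 -3.099
vertex 2.441 1.769 -3.377
vertex 1.807 1.378 -3.87
endloop
endfacet
facet normal -0.753 0.475 -0.455
outer loop
vertex 1.592 1.776 -3.099
vertex 1.807 1.378 -3.87
vertex 1.225 0.99 -3.313
endloop
endfacet
facet normal -0.051 0.161 0.986
outer loop
vertex 2.252 1.623 -2.516
vertex 1.501 1.141 -2.476
vertex 2.293 0.742 -2.37
endloop
endfacet
facet normal -0.871 -0.345 0.350
outer loop
vertex 1.501 1.141 -2.476
vertex 1.225 0.99 -3.313
vertex 1.659 0.351 -2.863
endloop
endfacet
facet normal -0.627 -0.156 -0.763
outer loop
vertex 1.225 0.99 -3.313
vertex 1.807 1.378 -3.87
vertex 1.848 0.497 -3.724
endloop
endfacet
facet normal 0.345 0.468 -0.814
outer loop
vertex 1.807 1.378 -3.87
vertex 2.441 1.769 -3.377
vertex 2.599 0.979 -3.764
endloop
endfacet
facet normal 0.700 0.663 0.266
outer loop
vertex 2.441 1.769 -3.377
vertex 2.252 1.623 -2.516
vertex 2.875 1.13 -2.927
endloop
endfacet
facet normal 0.152 -0.860 0.487
outer loop
vertex 2.508 0.344 -3.141
vertex 2.293 0.742 -2.37
vertex 1.659 0.351 -2.863
endloop
endfacet
facet normal -0.067 -0.981 -0.181
outer loop
vertex 2.508 0.344 -3.141
vertex 1.659 0.351 -2.863
vertex 1.848 0.497 -3.724
endloop
endfacet
facet normal 0.397 -0.671 -0.626
outer loop
vertex 2.508 0.344 -3.141
vertex 1.848 0.497 -3.724
vertex 2.599 0.979 -3.764
endloop
endfacet
facet normal 0.904 -0.359 -0.233
outer loop
vertex 2.508 0.344 -3.141
vertex 2.599 0.979 -3.764
vertex 2.875 1.13 -2.927
endloop
endfacet
facet normal 0.753 -0.475 0.455
outer loop
vertex 2.508 0.344 -3.141
vertex 2.875 1.13 -2.927
vertex 2.293 0.742 -2.37
endloop
endfacet
facet normal -0.345 -0.468 0.814
outer loop
vertex 1.659 0.351 -2.863
vertex 2.293 0.742 -2.37
vertex 1.501 1.141 -2.476
endloop
endfacet
facet normal -0.700 -0.663 -0.266
outer loop
vertex 1.848 0.497 -3.724
vertex 1.659 0.351 -2.863
vertex 1.225 0.99 -3.313
endloop
endfacet
facet normal 0.051 -0.161 -0.986
outer loop
vertex 2.599 0.979 -3.764
vertex 1.848 0.497 -3.724
vertex 1.807 1.378 -3.87
endloop
endfacet
facet normal 0.871 0.345 -0.350
outer loop
vertex 2.875 1.13 -2.927
vertex 2.599 0.979 -3.764
vertex 2.441 1.769 -3.377
endloop
endfacet
facet normal 0.627 0.156 0.763
outer loop
vertex 2.293 0.742 -2.37
vertex 2.875 1.13 -2.927
vertex 2.252 1.623 -2.516
endloop
endfacet

endsolid


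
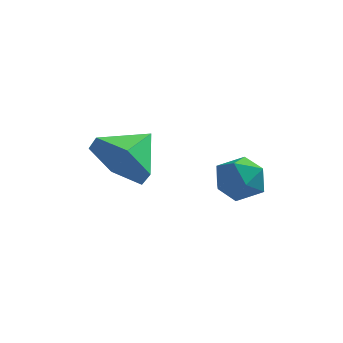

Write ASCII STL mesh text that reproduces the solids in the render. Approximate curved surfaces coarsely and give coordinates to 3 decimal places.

solid 
facet normal -0.441 0.221 0.870
outer loop
vertex 2.522 -0.12 -1.292
vertex 3.001 -0.476 -0.959
vertex 3.094 0.19 -1.081
endloop
endfacet
facet normal -0.546 0.741 0.391
outer loop
vertex 2.522 -0.12 -1.292
vertex 3.094 0.19 -1.081
vertex 2.838 0.328 -1.7
endloop
endfacet
facet normal -0.873 0.456 -0.175
outer loop
vertex 2.522 -0.12 -1.292
vertex 2.838 0.328 -1.7
vertex 2.587 -0.252 -1.96
endloop
endfacet
facet normal -0.970 -0.240 -0.047
outer loop
vertex 2.522 -0.12 -1.292
vertex 2.587 -0.252 -1.96
vertex 2.688 -0.749 -1.502
endloop
endfacet
facet normal -0.702 -0.385 0.599
outer loop
vertex 2.522 -0.12 -1.292
vertex 2.688 -0.749 -1.502
vertex 3.001 -0.476 -0.959
endloop
endfacet
facet normal 0.093 0.979 0.180
outer loop
vertex 2.838 0.328 -1.7
vertex 3.094 0.19 -1.081
vertex 3.512 0.249 -1.618
endloop
endfacet
facet normal 0.262 0.138 0.955
outer loop
vertex 3.094 0.19 -1.081
vertex 3.001 -0.476 -0.959
vertex 3.613 -0.248 -1.16
endloop
endfacet
facet normal -0.161 -0.841 0.516
outer loop
vertex 3.001 -0.476 -0.959
vertex 2.688 -0.749 -1.502
vertex 3.362 -0.828 -1.42
endloop
endfacet
facet normal -0.593 -0.607 -0.528
outer loop
vertex 2.688 -0.749 -1.502
vertex 2.587 -0.252 -1.96
vertex 3.106 -0.69 -2.039
endloop
endfacet
facet normal -0.435 0.518 -0.736
outer loop
vertex 2.587 -0.252 -1.96
vertex 2.838 0.328 -1.7
vertex 3.199 -0.024 -2.161
endloop
endfacet
facet normal 0.970 0.240 0.047
outer loop
vertex 3.678 -0.38 -1.828
vertex 3.512 0.249 -1.618
vertex 3.613 -0.248 -1.16
endloop
endfacet
facet normal 0.873 -0.456 0.175
outer loop
vertex 3.678 -0.38 -1.828
vertex 3.613 -0.248 -1.16
vertex 3.362 -0.828 -1.42
endloop
endfacet
facet normal 0.546 -0.741 -0.391
outer loop
vertex 3.678 -0.38 -1.828
vertex 3.362 -0.828 -1.42
vertex 3.106 -0.69 -2.039
endloop
endfacet
facet normal 0.441 -0.221 -0.870
outer loop
vertex 3.678 -0.38 -1.828
vertex 3.106 -0.69 -2.039
vertex 3.199 -0.024 -2.161
endloop
endfacet
facet normal 0.702 0.385 -0.599
outer loop
vertex 3.678 -0.38 -1.828
vertex 3.199 -0.024 -2.161
vertex 3.512 0.249 -1.618
endloop
endfacet
facet normal 0.593 0.607 0.528
outer loop
vertex 3.613 -0.248 -1.16
vertex 3.512 0.249 -1.618
vertex 3.094 0.19 -1.081
endloop
endfacet
facet normal 0.435 -0.518 0.736
outer loop
vertex 3.362 -0.828 -1.42
vertex 3.613 -0.248 -1.16
vertex 3.001 -0.476 -0.959
endloop
endfacet
facet normal -0.093 -0.979 -0.180
outer loop
vertex 3.106 -0.69 -2.039
vertex 3.362 -0.828 -1.42
vertex 2.688 -0.749 -1.502
endloop
endfacet
facet normal -0.262 -0.138 -0.955
outer loop
vertex 3.199 -0.024 -2.161
vertex 3.106 -0.69 -2.039
vertex 2.587 -0.252 -1.96
endloop
endfacet
facet normal 0.161 0.841 -0.516
outer loop
vertex 3.512 0.249 -1.618
vertex 3.199 -0.024 -2.161
vertex 2.838 0.328 -1.7
endloop
endfacet
facet normal -0.418 -0.803 -0.425
outer loop
vertex 1.249 -1.767 -1.203
vertex 0.786 -1.92 -0.458
vertex 0.443 -1.403 -1.097
endloop
endfacet
facet normal 0.302 0.813 -0.498
outer loop
vertex 1.249 -1.767 -1.203
vertex 0.443 -1.403 -1.097
vertex 1.254 -1.02 0.018
endloop
endfacet
facet normal -0.418 -0.803 -0.425
outer loop
vertex 0.443 -1.403 -1.097
vertex 0.786 -1.92 -0.458
vertex -0.02 -1.556 -0.352
endloop
endfacet
facet normal -0.377 0.925 -0.044
outer loop
vertex 0.443 -1.403 -1.097
vertex -0.02 -1.556 -0.352
vertex 1.254 -1.02 0.018
endloop
endfacet
facet normal -0.418 -0.803 -0.424
outer loop
vertex -0.02 -1.556 -0.352
vertex 0.786 -1.92 -0.458
vertex 0.323 -2.072 0.287
endloop
endfacet
facet normal -0.441 0.568 0.695
outer loop
vertex -0.02 -1.556 -0.352
vertex 0.323 -2.072 0.287
vertex 1.254 -1.02 0.018
endloop
endfacet
facet normal -0.419 -0.803 -0.424
outer loop
vertex 0.323 -2.072 0.287
vertex 0.786 -1.92 -0.458
vertex 1.128 -2.436 0.181
endloop
endfacet
facet normal 0.173 0.097 0.980
outer loop
vertex 0.323 -2.072 0.287
vertex 1.128 -2.436 0.181
vertex 1.254 -1.02 0.018
endloop
endfacet
facet normal -0.418 -0.803 -0.425
outer loop
vertex 1.128 -2.436 0.181
vertex 0.786 -1.92 -0.458
vertex 1.591 -2.283 -0.564
endloop
endfacet
facet normal 0.851 -0.015 0.526
outer loop
vertex 1.128 -2.436 0.181
vertex 1.591 -2.283 -0.564
vertex 1.254 -1.02 0.018
endloop
endfacet
facet normal -0.418 -0.803 -0.425
outer loop
vertex 1.591 -2.283 -0.564
vertex 0.786 -1.92 -0.458
vertex 1.249 -1.767 -1.203
endloop
endfacet
facet normal 0.915 0.342 -0.213
outer loop
vertex 1.591 -2.283 -0.564
vertex 1.249 -1.767 -1.203
vertex 1.254 -1.02 0.018
endloop
endfacet

endsolid


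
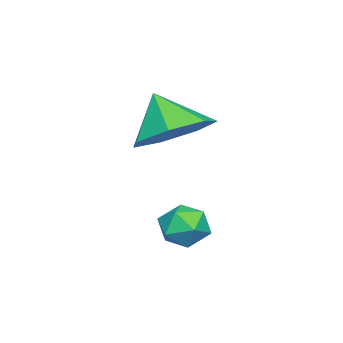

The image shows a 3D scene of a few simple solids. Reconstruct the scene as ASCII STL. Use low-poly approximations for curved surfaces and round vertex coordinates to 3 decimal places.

solid 
facet normal 0.258 0.499 -0.827
outer loop
vertex -1.528 -1.078 2.269
vertex -2.454 -1.318 1.836
vertex -2.201 -0.482 2.419
endloop
endfacet
facet normal 0.350 0.164 0.922
outer loop
vertex -1.528 -1.078 2.269
vertex -2.201 -0.482 2.419
vertex -2.786 -1.962 2.904
endloop
endfacet
facet normal 0.257 0.499 -0.827
outer loop
vertex -2.201 -0.482 2.419
vertex -2.454 -1.318 1.836
vertex -3.065 -0.516 2.13
endloop
endfacet
facet normal -0.305 0.403 0.863
outer loop
vertex -2.201 -0.482 2.419
vertex -3.065 -0.516 2.13
vertex -2.786 -1.962 2.904
endloop
endfacet
facet normal 0.257 0.499 -0.828
outer loop
vertex -3.065 -0.516 2.13
vertex -2.454 -1.318 1.836
vertex -3.468 -1.154 1.62
endloop
endfacet
facet normal -0.845 0.116 0.522
outer loop
vertex -3.065 -0.516 2.13
vertex -3.468 -1.154 1.62
vertex -2.786 -1.962 2.904
endloop
endfacet
facet normal 0.257 0.499 -0.828
outer loop
vertex -3.468 -1.154 1.62
vertex -2.454 -1.318 1.836
vertex -3.108 -1.915 1.273
endloop
endfacet
facet normal -0.863 -0.480 0.157
outer loop
vertex -3.468 -1.154 1.62
vertex -3.108 -1.915 1.273
vertex -2.786 -1.962 2.904
endloop
endfacet
facet normal 0.257 0.499 -0.828
outer loop
vertex -3.108 -1.915 1.273
vertex -2.454 -1.318 1.836
vertex -2.255 -2.227 1.35
endloop
endfacet
facet normal -0.347 -0.937 0.041
outer loop
vertex -3.108 -1.915 1.273
vertex -2.255 -2.227 1.35
vertex -2.786 -1.962 2.904
endloop
endfacet
facet normal 0.257 0.499 -0.828
outer loop
vertex -2.255 -2.227 1.35
vertex -2.454 -1.318 1.836
vertex -1.552 -1.854 1.793
endloop
endfacet
facet normal 0.317 -0.911 0.264
outer loop
vertex -2.255 -2.227 1.35
vertex -1.552 -1.854 1.793
vertex -2.786 -1.962 2.904
endloop
endfacet
facet normal 0.257 0.499 -0.827
outer loop
vertex -1.552 -1.854 1.793
vertex -2.454 -1.318 1.836
vertex -1.528 -1.078 2.269
endloop
endfacet
facet normal 0.627 -0.421 0.655
outer loop
vertex -1.552 -1.854 1.793
vertex -1.528 -1.078 2.269
vertex -2.786 -1.962 2.904
endloop
endfacet
facet normal 0.455 0.815 -0.360
outer loop
vertex -0.548 -0.23 -0.766
vertex -0.973 0.148 -0.447
vertex -0.418 -0.034 -0.158
endloop
endfacet
facet normal 0.917 0.278 -0.286
outer loop
vertex -0.548 -0.23 -0.766
vertex -0.418 -0.034 -0.158
vertex -0.288 -0.647 -0.338
endloop
endfacet
facet normal 0.683 -0.271 -0.679
outer loop
vertex -0.548 -0.23 -0.766
vertex -0.288 -0.647 -0.338
vertex -0.764 -0.844 -0.738
endloop
endfacet
facet normal 0.076 -0.072 -0.994
outer loop
vertex -0.548 -0.23 -0.766
vertex -0.764 -0.844 -0.738
vertex -1.187 -0.353 -0.806
endloop
endfacet
facet normal -0.065 0.600 -0.798
outer loop
vertex -0.548 -0.23 -0.766
vertex -1.187 -0.353 -0.806
vertex -0.973 0.148 -0.447
endloop
endfacet
facet normal 0.914 0.077 0.399
outer loop
vertex -0.288 -0.647 -0.338
vertex -0.418 -0.034 -0.158
vertex -0.553 -0.527 0.246
endloop
endfacet
facet normal 0.165 0.946 0.279
outer loop
vertex -0.418 -0.034 -0.158
vertex -0.973 0.148 -0.447
vertex -0.976 -0.036 0.178
endloop
endfacet
facet normal -0.677 0.597 -0.430
outer loop
vertex -0.973 0.148 -0.447
vertex -1.187 -0.353 -0.806
vertex -1.452 -0.233 -0.222
endloop
endfacet
facet normal -0.448 -0.490 -0.748
outer loop
vertex -1.187 -0.353 -0.806
vertex -0.764 -0.844 -0.738
vertex -1.322 -0.846 -0.402
endloop
endfacet
facet normal 0.534 -0.811 -0.236
outer loop
vertex -0.764 -0.844 -0.738
vertex -0.288 -0.647 -0.338
vertex -0.767 -1.028 -0.113
endloop
endfacet
facet normal -0.076 0.072 0.994
outer loop
vertex -1.192 -0.65 0.206
vertex -0.553 -0.527 0.246
vertex -0.976 -0.036 0.178
endloop
endfacet
facet normal -0.683 0.271 0.679
outer loop
vertex -1.192 -0.65 0.206
vertex -0.976 -0.036 0.178
vertex -1.452 -0.233 -0.222
endloop
endfacet
facet normal -0.917 -0.278 0.286
outer loop
vertex -1.192 -0.65 0.206
vertex -1.452 -0.233 -0.222
vertex -1.322 -0.846 -0.402
endloop
endfacet
facet normal -0.455 -0.815 0.360
outer loop
vertex -1.192 -0.65 0.206
vertex -1.322 -0.846 -0.402
vertex -0.767 -1.028 -0.113
endloop
endfacet
facet normal 0.065 -0.600 0.798
outer loop
vertex -1.192 -0.65 0.206
vertex -0.767 -1.028 -0.113
vertex -0.553 -0.527 0.246
endloop
endfacet
facet normal 0.448 0.490 0.748
outer loop
vertex -0.976 -0.036 0.178
vertex -0.553 -0.527 0.246
vertex -0.418 -0.034 -0.158
endloop
endfacet
facet normal -0.534 0.811 0.236
outer loop
vertex -1.452 -0.233 -0.222
vertex -0.976 -0.036 0.178
vertex -0.973 0.148 -0.447
endloop
endfacet
facet normal -0.914 -0.077 -0.399
outer loop
vertex -1.322 -0.846 -0.402
vertex -1.452 -0.233 -0.222
vertex -1.187 -0.353 -0.806
endloop
endfacet
facet normal -0.165 -0.946 -0.279
outer loop
vertex -0.767 -1.028 -0.113
vertex -1.322 -0.846 -0.402
vertex -0.764 -0.844 -0.738
endloop
endfacet
facet normal 0.677 -0.597 0.430
outer loop
vertex -0.553 -0.527 0.246
vertex -0.767 -1.028 -0.113
vertex -0.288 -0.647 -0.338
endloop
endfacet

endsolid


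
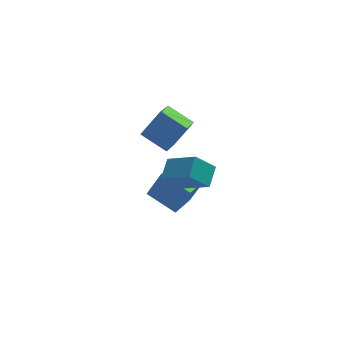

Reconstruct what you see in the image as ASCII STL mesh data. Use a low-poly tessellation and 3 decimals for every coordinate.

solid 
facet normal -0.702 0.582 0.410
outer loop
vertex 0.267 1.618 5.312
vertex 0.864 2.931 4.469
vertex -0.823 1.25 3.967
endloop
endfacet
facet normal -0.357 -0.786 0.505
outer loop
vertex 0.336 0.289 3.291
vertex 0.267 1.618 5.312
vertex -0.823 1.25 3.967
endloop
endfacet
facet normal -0.702 0.583 0.409
outer loop
vertex -0.823 1.25 3.967
vertex 0.864 2.931 4.469
vertex -0.226 2.562 3.124
endloop
endfacet
facet normal -0.616 -0.208 -0.760
outer loop
vertex -0.226 2.562 3.124
vertex 0.336 0.289 3.291
vertex -0.823 1.25 3.967
endloop
endfacet
facet normal 0.616 0.208 0.760
outer loop
vertex 0.267 1.618 5.312
vertex 2.023 1.97 3.793
vertex 0.864 2.931 4.469
endloop
endfacet
facet normal -0.357 -0.786 0.505
outer loop
vertex 1.426 0.658 4.636
vertex 0.267 1.618 5.312
vertex 0.336 0.289 3.291
endloop
endfacet
facet normal 0.616 0.208 0.760
outer loop
vertex 1.426 0.658 4.636
vertex 2.023 1.97 3.793
vertex 0.267 1.618 5.312
endloop
endfacet
facet normal 0.357 0.786 -0.505
outer loop
vertex 0.864 2.931 4.469
vertex 2.023 1.97 3.793
vertex -0.226 2.562 3.124
endloop
endfacet
facet normal -0.616 -0.208 -0.760
outer loop
vertex 0.933 1.602 2.448
vertex 0.336 0.289 3.291
vertex -0.226 2.562 3.124
endloop
endfacet
facet normal 0.357 0.786 -0.504
outer loop
vertex -0.226 2.562 3.124
vertex 2.023 1.97 3.793
vertex 0.933 1.602 2.448
endloop
endfacet
facet normal 0.702 -0.582 -0.409
outer loop
vertex 0.933 1.602 2.448
vertex 1.426 0.658 4.636
vertex 0.336 0.289 3.291
endloop
endfacet
facet normal 0.702 -0.583 -0.410
outer loop
vertex 2.023 1.97 3.793
vertex 1.426 0.658 4.636
vertex 0.933 1.602 2.448
endloop
endfacet
facet normal -0.583 0.586 -0.563
outer loop
vertex 0.502 0.984 1.941
vertex 1.544 1.012 0.89
vertex -0.017 -0.053 1.399
endloop
endfacet
facet normal -0.704 -0.019 0.710
outer loop
vertex 1.196 -1.272 2.57
vertex 0.502 0.984 1.941
vertex -0.017 -0.053 1.399
endloop
endfacet
facet normal -0.583 0.586 -0.563
outer loop
vertex -0.017 -0.053 1.399
vertex 1.544 1.012 0.89
vertex 1.025 -0.025 0.348
endloop
endfacet
facet normal -0.405 -0.810 -0.423
outer loop
vertex 1.025 -0.025 0.348
vertex 1.196 -1.272 2.57
vertex -0.017 -0.053 1.399
endloop
endfacet
facet normal 0.405 0.810 0.423
outer loop
vertex 0.502 0.984 1.941
vertex 2.757 -0.207 2.061
vertex 1.544 1.012 0.89
endloop
endfacet
facet normal -0.704 -0.019 0.710
outer loop
vertex 1.715 -0.235 3.112
vertex 0.502 0.984 1.941
vertex 1.196 -1.272 2.57
endloop
endfacet
facet normal 0.405 0.810 0.423
outer loop
vertex 1.715 -0.235 3.112
vertex 2.757 -0.207 2.061
vertex 0.502 0.984 1.941
endloop
endfacet
facet normal 0.704 0.019 -0.710
outer loop
vertex 1.544 1.012 0.89
vertex 2.757 -0.207 2.061
vertex 1.025 -0.025 0.348
endloop
endfacet
facet normal -0.405 -0.810 -0.423
outer loop
vertex 2.238 -1.244 1.519
vertex 1.196 -1.272 2.57
vertex 1.025 -0.025 0.348
endloop
endfacet
facet normal 0.704 0.019 -0.710
outer loop
vertex 1.025 -0.025 0.348
vertex 2.757 -0.207 2.061
vertex 2.238 -1.244 1.519
endloop
endfacet
facet normal 0.583 -0.586 0.563
outer loop
vertex 2.238 -1.244 1.519
vertex 1.715 -0.235 3.112
vertex 1.196 -1.272 2.57
endloop
endfacet
facet normal 0.583 -0.586 0.563
outer loop
vertex 2.757 -0.207 2.061
vertex 1.715 -0.235 3.112
vertex 2.238 -1.244 1.519
endloop
endfacet
facet normal -0.577 -0.770 0.272
outer loop
vertex 1.677 0.995 -1.182
vertex 0.37 2.2 -0.542
vertex 0.912 1.007 -2.767
endloop
endfacet
facet normal 0.692 -0.638 -0.339
outer loop
vertex 1.91 2.34 -3.238
vertex 1.677 0.995 -1.182
vertex 0.912 1.007 -2.767
endloop
endfacet
facet normal -0.577 -0.770 0.272
outer loop
vertex 0.912 1.007 -2.767
vertex 0.37 2.2 -0.542
vertex -0.395 2.213 -2.126
endloop
endfacet
facet normal -0.435 0.007 -0.900
outer loop
vertex -0.395 2.213 -2.126
vertex 1.91 2.34 -3.238
vertex 0.912 1.007 -2.767
endloop
endfacet
facet normal 0.434 -0.007 0.901
outer loop
vertex 1.677 0.995 -1.182
vertex 1.368 3.533 -1.013
vertex 0.37 2.2 -0.542
endloop
endfacet
facet normal 0.691 -0.638 -0.339
outer loop
vertex 2.675 2.327 -1.654
vertex 1.677 0.995 -1.182
vertex 1.91 2.34 -3.238
endloop
endfacet
facet normal 0.435 -0.007 0.900
outer loop
vertex 2.675 2.327 -1.654
vertex 1.368 3.533 -1.013
vertex 1.677 0.995 -1.182
endloop
endfacet
facet normal -0.692 0.638 0.339
outer loop
vertex 0.37 2.2 -0.542
vertex 1.368 3.533 -1.013
vertex -0.395 2.213 -2.126
endloop
endfacet
facet normal -0.435 0.007 -0.901
outer loop
vertex 0.603 3.545 -2.598
vertex 1.91 2.34 -3.238
vertex -0.395 2.213 -2.126
endloop
endfacet
facet normal -0.692 0.638 0.339
outer loop
vertex -0.395 2.213 -2.126
vertex 1.368 3.533 -1.013
vertex 0.603 3.545 -2.598
endloop
endfacet
facet normal 0.577 0.770 -0.272
outer loop
vertex 0.603 3.545 -2.598
vertex 2.675 2.327 -1.654
vertex 1.91 2.34 -3.238
endloop
endfacet
facet normal 0.577 0.770 -0.273
outer loop
vertex 1.368 3.533 -1.013
vertex 2.675 2.327 -1.654
vertex 0.603 3.545 -2.598
endloop
endfacet

endsolid


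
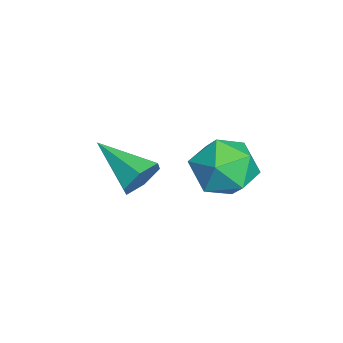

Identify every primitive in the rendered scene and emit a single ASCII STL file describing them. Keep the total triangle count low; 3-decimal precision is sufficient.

solid 
facet normal 0.560 0.716 -0.416
outer loop
vertex -2.787 0.587 2.86
vertex -3.266 0.62 2.271
vertex -3.38 1.062 2.879
endloop
endfacet
facet normal 0.076 0.055 0.996
outer loop
vertex -2.787 0.587 2.86
vertex -3.38 1.062 2.879
vertex -4.314 -0.72 3.049
endloop
endfacet
facet normal 0.560 0.716 -0.416
outer loop
vertex -3.38 1.062 2.879
vertex -3.266 0.62 2.271
vertex -3.859 1.095 2.29
endloop
endfacet
facet normal -0.693 0.419 0.587
outer loop
vertex -3.38 1.062 2.879
vertex -3.859 1.095 2.29
vertex -4.314 -0.72 3.049
endloop
endfacet
facet normal 0.560 0.716 -0.416
outer loop
vertex -3.859 1.095 2.29
vertex -3.266 0.62 2.271
vertex -3.746 0.653 1.682
endloop
endfacet
facet normal -0.955 0.127 -0.269
outer loop
vertex -3.859 1.095 2.29
vertex -3.746 0.653 1.682
vertex -4.314 -0.72 3.049
endloop
endfacet
facet normal 0.560 0.716 -0.416
outer loop
vertex -3.746 0.653 1.682
vertex -3.266 0.62 2.271
vertex -3.153 0.178 1.663
endloop
endfacet
facet normal -0.448 -0.531 -0.719
outer loop
vertex -3.746 0.653 1.682
vertex -3.153 0.178 1.663
vertex -4.314 -0.72 3.049
endloop
endfacet
facet normal 0.560 0.716 -0.416
outer loop
vertex -3.153 0.178 1.663
vertex -3.266 0.62 2.271
vertex -2.673 0.145 2.252
endloop
endfacet
facet normal 0.320 -0.895 -0.311
outer loop
vertex -3.153 0.178 1.663
vertex -2.673 0.145 2.252
vertex -4.314 -0.72 3.049
endloop
endfacet
facet normal 0.560 0.716 -0.416
outer loop
vertex -2.673 0.145 2.252
vertex -3.266 0.62 2.271
vertex -2.787 0.587 2.86
endloop
endfacet
facet normal 0.583 -0.602 0.547
outer loop
vertex -2.673 0.145 2.252
vertex -2.787 0.587 2.86
vertex -4.314 -0.72 3.049
endloop
endfacet
facet normal -0.224 0.905 0.361
outer loop
vertex -1.872 3.928 3.686
vertex -2.517 3.473 4.428
vertex -1.471 3.643 4.651
endloop
endfacet
facet normal 0.434 0.897 0.084
outer loop
vertex -1.872 3.928 3.686
vertex -1.471 3.643 4.651
vertex -0.901 3.452 3.75
endloop
endfacet
facet normal 0.384 0.702 -0.600
outer loop
vertex -1.872 3.928 3.686
vertex -0.901 3.452 3.75
vertex -1.595 3.164 2.97
endloop
endfacet
facet normal -0.306 0.590 -0.748
outer loop
vertex -1.872 3.928 3.686
vertex -1.595 3.164 2.97
vertex -2.594 3.177 3.389
endloop
endfacet
facet normal -0.681 0.716 -0.153
outer loop
vertex -1.872 3.928 3.686
vertex -2.594 3.177 3.389
vertex -2.517 3.473 4.428
endloop
endfacet
facet normal 0.811 0.398 0.429
outer loop
vertex -0.901 3.452 3.75
vertex -1.471 3.643 4.651
vertex -0.946 2.703 4.531
endloop
endfacet
facet normal -0.254 0.412 0.875
outer loop
vertex -1.471 3.643 4.651
vertex -2.517 3.473 4.428
vertex -1.945 2.716 4.95
endloop
endfacet
facet normal -0.993 0.105 0.044
outer loop
vertex -2.517 3.473 4.428
vertex -2.594 3.177 3.389
vertex -2.639 2.428 4.17
endloop
endfacet
facet normal -0.386 -0.098 -0.917
outer loop
vertex -2.594 3.177 3.389
vertex -1.595 3.164 2.97
vertex -2.069 2.237 3.269
endloop
endfacet
facet normal 0.729 0.083 -0.679
outer loop
vertex -1.595 3.164 2.97
vertex -0.901 3.452 3.75
vertex -1.023 2.407 3.492
endloop
endfacet
facet normal 0.306 -0.590 0.748
outer loop
vertex -1.668 1.952 4.234
vertex -0.946 2.703 4.531
vertex -1.945 2.716 4.95
endloop
endfacet
facet normal -0.384 -0.702 0.600
outer loop
vertex -1.668 1.952 4.234
vertex -1.945 2.716 4.95
vertex -2.639 2.428 4.17
endloop
endfacet
facet normal -0.434 -0.897 -0.084
outer loop
vertex -1.668 1.952 4.234
vertex -2.639 2.428 4.17
vertex -2.069 2.237 3.269
endloop
endfacet
facet normal 0.224 -0.905 -0.361
outer loop
vertex -1.668 1.952 4.234
vertex -2.069 2.237 3.269
vertex -1.023 2.407 3.492
endloop
endfacet
facet normal 0.681 -0.716 0.153
outer loop
vertex -1.668 1.952 4.234
vertex -1.023 2.407 3.492
vertex -0.946 2.703 4.531
endloop
endfacet
facet normal 0.386 0.098 0.917
outer loop
vertex -1.945 2.716 4.95
vertex -0.946 2.703 4.531
vertex -1.471 3.643 4.651
endloop
endfacet
facet normal -0.729 -0.083 0.679
outer loop
vertex -2.639 2.428 4.17
vertex -1.945 2.716 4.95
vertex -2.517 3.473 4.428
endloop
endfacet
facet normal -0.811 -0.398 -0.429
outer loop
vertex -2.069 2.237 3.269
vertex -2.639 2.428 4.17
vertex -2.594 3.177 3.389
endloop
endfacet
facet normal 0.254 -0.412 -0.875
outer loop
vertex -1.023 2.407 3.492
vertex -2.069 2.237 3.269
vertex -1.595 3.164 2.97
endloop
endfacet
facet normal 0.993 -0.105 -0.044
outer loop
vertex -0.946 2.703 4.531
vertex -1.023 2.407 3.492
vertex -0.901 3.452 3.75
endloop
endfacet

endsolid


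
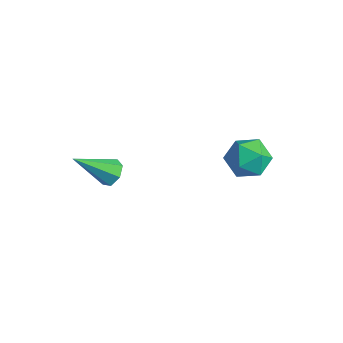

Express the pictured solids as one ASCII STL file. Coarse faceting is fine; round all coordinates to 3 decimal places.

solid 
facet normal -0.711 -0.441 0.548
outer loop
vertex 2.475 1.925 -2.107
vertex 2.854 1.02 -2.344
vertex 3.184 1.507 -1.524
endloop
endfacet
facet normal -0.548 0.202 0.812
outer loop
vertex 2.475 1.925 -2.107
vertex 3.184 1.507 -1.524
vertex 3.226 2.492 -1.741
endloop
endfacet
facet normal -0.663 0.686 0.299
outer loop
vertex 2.475 1.925 -2.107
vertex 3.226 2.492 -1.741
vertex 2.921 2.613 -2.696
endloop
endfacet
facet normal -0.897 0.342 -0.280
outer loop
vertex 2.475 1.925 -2.107
vertex 2.921 2.613 -2.696
vertex 2.691 1.704 -3.068
endloop
endfacet
facet normal -0.926 -0.355 -0.127
outer loop
vertex 2.475 1.925 -2.107
vertex 2.691 1.704 -3.068
vertex 2.854 1.02 -2.344
endloop
endfacet
facet normal 0.149 0.207 0.967
outer loop
vertex 3.226 2.492 -1.741
vertex 3.184 1.507 -1.524
vertex 4.069 1.936 -1.752
endloop
endfacet
facet normal -0.115 -0.833 0.541
outer loop
vertex 3.184 1.507 -1.524
vertex 2.854 1.02 -2.344
vertex 3.839 1.027 -2.124
endloop
endfacet
facet normal -0.465 -0.694 -0.551
outer loop
vertex 2.854 1.02 -2.344
vertex 2.691 1.704 -3.068
vertex 3.534 1.148 -3.079
endloop
endfacet
facet normal -0.416 0.433 -0.800
outer loop
vertex 2.691 1.704 -3.068
vertex 2.921 2.613 -2.696
vertex 3.576 2.133 -3.296
endloop
endfacet
facet normal -0.038 0.990 0.137
outer loop
vertex 2.921 2.613 -2.696
vertex 3.226 2.492 -1.741
vertex 3.906 2.62 -2.476
endloop
endfacet
facet normal 0.897 -0.342 0.280
outer loop
vertex 4.285 1.715 -2.713
vertex 4.069 1.936 -1.752
vertex 3.839 1.027 -2.124
endloop
endfacet
facet normal 0.663 -0.686 -0.299
outer loop
vertex 4.285 1.715 -2.713
vertex 3.839 1.027 -2.124
vertex 3.534 1.148 -3.079
endloop
endfacet
facet normal 0.548 -0.202 -0.812
outer loop
vertex 4.285 1.715 -2.713
vertex 3.534 1.148 -3.079
vertex 3.576 2.133 -3.296
endloop
endfacet
facet normal 0.711 0.441 -0.548
outer loop
vertex 4.285 1.715 -2.713
vertex 3.576 2.133 -3.296
vertex 3.906 2.62 -2.476
endloop
endfacet
facet normal 0.926 0.355 0.127
outer loop
vertex 4.285 1.715 -2.713
vertex 3.906 2.62 -2.476
vertex 4.069 1.936 -1.752
endloop
endfacet
facet normal 0.416 -0.433 0.800
outer loop
vertex 3.839 1.027 -2.124
vertex 4.069 1.936 -1.752
vertex 3.184 1.507 -1.524
endloop
endfacet
facet normal 0.038 -0.990 -0.137
outer loop
vertex 3.534 1.148 -3.079
vertex 3.839 1.027 -2.124
vertex 2.854 1.02 -2.344
endloop
endfacet
facet normal -0.149 -0.207 -0.967
outer loop
vertex 3.576 2.133 -3.296
vertex 3.534 1.148 -3.079
vertex 2.691 1.704 -3.068
endloop
endfacet
facet normal 0.115 0.833 -0.541
outer loop
vertex 3.906 2.62 -2.476
vertex 3.576 2.133 -3.296
vertex 2.921 2.613 -2.696
endloop
endfacet
facet normal 0.465 0.694 0.551
outer loop
vertex 4.069 1.936 -1.752
vertex 3.906 2.62 -2.476
vertex 3.226 2.492 -1.741
endloop
endfacet
facet normal 0.313 0.698 -0.643
outer loop
vertex 0.584 -2.109 -2.773
vertex 0.318 -2.442 -3.264
vertex 0.048 -1.98 -2.894
endloop
endfacet
facet normal -0.092 0.451 0.888
outer loop
vertex 0.584 -2.109 -2.773
vertex 0.048 -1.98 -2.894
vertex -0.298 -3.818 -1.996
endloop
endfacet
facet normal 0.312 0.698 -0.644
outer loop
vertex 0.048 -1.98 -2.894
vertex 0.318 -2.442 -3.264
vertex -0.285 -2.199 -3.293
endloop
endfacet
facet normal -0.802 0.377 0.463
outer loop
vertex 0.048 -1.98 -2.894
vertex -0.285 -2.199 -3.293
vertex -0.298 -3.818 -1.996
endloop
endfacet
facet normal 0.312 0.699 -0.644
outer loop
vertex -0.285 -2.199 -3.293
vertex 0.318 -2.442 -3.264
vertex -0.163 -2.601 -3.67
endloop
endfacet
facet normal -0.976 -0.132 -0.175
outer loop
vertex -0.285 -2.199 -3.293
vertex -0.163 -2.601 -3.67
vertex -0.298 -3.818 -1.996
endloop
endfacet
facet normal 0.312 0.699 -0.643
outer loop
vertex -0.163 -2.601 -3.67
vertex 0.318 -2.442 -3.264
vertex 0.32 -2.882 -3.741
endloop
endfacet
facet normal -0.481 -0.690 -0.541
outer loop
vertex -0.163 -2.601 -3.67
vertex 0.32 -2.882 -3.741
vertex -0.298 -3.818 -1.996
endloop
endfacet
facet normal 0.312 0.699 -0.643
outer loop
vertex 0.32 -2.882 -3.741
vertex 0.318 -2.442 -3.264
vertex 0.802 -2.832 -3.453
endloop
endfacet
facet normal 0.308 -0.880 -0.363
outer loop
vertex 0.32 -2.882 -3.741
vertex 0.802 -2.832 -3.453
vertex -0.298 -3.818 -1.996
endloop
endfacet
facet normal 0.313 0.700 -0.642
outer loop
vertex 0.802 -2.832 -3.453
vertex 0.318 -2.442 -3.264
vertex 0.919 -2.488 -3.021
endloop
endfacet
facet normal 0.799 -0.557 0.227
outer loop
vertex 0.802 -2.832 -3.453
vertex 0.919 -2.488 -3.021
vertex -0.298 -3.818 -1.996
endloop
endfacet
facet normal 0.314 0.698 -0.643
outer loop
vertex 0.919 -2.488 -3.021
vertex 0.318 -2.442 -3.264
vertex 0.584 -2.109 -2.773
endloop
endfacet
facet normal 0.621 0.036 0.783
outer loop
vertex 0.919 -2.488 -3.021
vertex 0.584 -2.109 -2.773
vertex -0.298 -3.818 -1.996
endloop
endfacet

endsolid


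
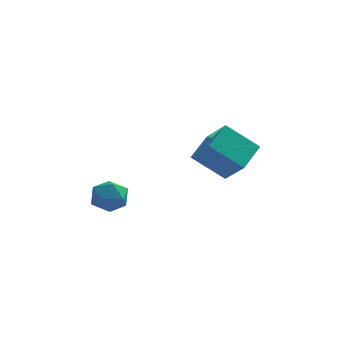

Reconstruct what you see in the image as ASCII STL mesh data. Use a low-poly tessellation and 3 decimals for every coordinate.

solid 
facet normal -0.779 0.117 0.616
outer loop
vertex 0.047 -2.663 0.557
vertex 0.628 -1.577 1.085
vertex -0.606 -1.837 -0.425
endloop
endfacet
facet normal -0.433 -0.811 -0.394
outer loop
vertex 0.632 -2.023 -1.405
vertex 0.047 -2.663 0.557
vertex -0.606 -1.837 -0.425
endloop
endfacet
facet normal -0.779 0.117 0.616
outer loop
vertex -0.606 -1.837 -0.425
vertex 0.628 -1.577 1.085
vertex -0.025 -0.751 0.103
endloop
endfacet
facet normal -0.453 0.574 -0.682
outer loop
vertex -0.025 -0.751 0.103
vertex 0.632 -2.023 -1.405
vertex -0.606 -1.837 -0.425
endloop
endfacet
facet normal 0.453 -0.574 0.682
outer loop
vertex 0.047 -2.663 0.557
vertex 1.866 -1.763 0.105
vertex 0.628 -1.577 1.085
endloop
endfacet
facet normal -0.433 -0.811 -0.394
outer loop
vertex 1.285 -2.849 -0.423
vertex 0.047 -2.663 0.557
vertex 0.632 -2.023 -1.405
endloop
endfacet
facet normal 0.453 -0.574 0.682
outer loop
vertex 1.285 -2.849 -0.423
vertex 1.866 -1.763 0.105
vertex 0.047 -2.663 0.557
endloop
endfacet
facet normal 0.433 0.811 0.394
outer loop
vertex 0.628 -1.577 1.085
vertex 1.866 -1.763 0.105
vertex -0.025 -0.751 0.103
endloop
endfacet
facet normal -0.453 0.574 -0.682
outer loop
vertex 1.213 -0.937 -0.877
vertex 0.632 -2.023 -1.405
vertex -0.025 -0.751 0.103
endloop
endfacet
facet normal 0.433 0.811 0.394
outer loop
vertex -0.025 -0.751 0.103
vertex 1.866 -1.763 0.105
vertex 1.213 -0.937 -0.877
endloop
endfacet
facet normal 0.779 -0.117 -0.616
outer loop
vertex 1.213 -0.937 -0.877
vertex 1.285 -2.849 -0.423
vertex 0.632 -2.023 -1.405
endloop
endfacet
facet normal 0.779 -0.117 -0.616
outer loop
vertex 1.866 -1.763 0.105
vertex 1.285 -2.849 -0.423
vertex 1.213 -0.937 -0.877
endloop
endfacet
facet normal -0.988 0.153 0.027
outer loop
vertex -3.99 -2.28 -2.071
vertex -4.111 -3.035 -2.217
vertex -4.052 -2.785 -1.483
endloop
endfacet
facet normal -0.647 0.611 0.457
outer loop
vertex -3.99 -2.28 -2.071
vertex -4.052 -2.785 -1.483
vertex -3.51 -2.227 -1.462
endloop
endfacet
facet normal -0.184 0.981 0.059
outer loop
vertex -3.99 -2.28 -2.071
vertex -3.51 -2.227 -1.462
vertex -3.235 -2.132 -2.183
endloop
endfacet
facet normal -0.239 0.752 -0.614
outer loop
vertex -3.99 -2.28 -2.071
vertex -3.235 -2.132 -2.183
vertex -3.606 -2.631 -2.65
endloop
endfacet
facet normal -0.735 0.240 -0.633
outer loop
vertex -3.99 -2.28 -2.071
vertex -3.606 -2.631 -2.65
vertex -4.111 -3.035 -2.217
endloop
endfacet
facet normal -0.276 0.233 0.933
outer loop
vertex -3.51 -2.227 -1.462
vertex -4.052 -2.785 -1.483
vertex -3.334 -2.949 -1.23
endloop
endfacet
facet normal -0.826 -0.510 0.240
outer loop
vertex -4.052 -2.785 -1.483
vertex -4.111 -3.035 -2.217
vertex -3.705 -3.448 -1.697
endloop
endfacet
facet normal -0.417 -0.369 -0.831
outer loop
vertex -4.111 -3.035 -2.217
vertex -3.606 -2.631 -2.65
vertex -3.43 -3.353 -2.418
endloop
endfacet
facet normal 0.387 0.460 -0.799
outer loop
vertex -3.606 -2.631 -2.65
vertex -3.235 -2.132 -2.183
vertex -2.888 -2.795 -2.397
endloop
endfacet
facet normal 0.474 0.831 0.290
outer loop
vertex -3.235 -2.132 -2.183
vertex -3.51 -2.227 -1.462
vertex -2.829 -2.545 -1.663
endloop
endfacet
facet normal 0.239 -0.752 0.614
outer loop
vertex -2.95 -3.3 -1.809
vertex -3.334 -2.949 -1.23
vertex -3.705 -3.448 -1.697
endloop
endfacet
facet normal 0.184 -0.981 -0.059
outer loop
vertex -2.95 -3.3 -1.809
vertex -3.705 -3.448 -1.697
vertex -3.43 -3.353 -2.418
endloop
endfacet
facet normal 0.647 -0.611 -0.457
outer loop
vertex -2.95 -3.3 -1.809
vertex -3.43 -3.353 -2.418
vertex -2.888 -2.795 -2.397
endloop
endfacet
facet normal 0.988 -0.153 -0.027
outer loop
vertex -2.95 -3.3 -1.809
vertex -2.888 -2.795 -2.397
vertex -2.829 -2.545 -1.663
endloop
endfacet
facet normal 0.735 -0.240 0.633
outer loop
vertex -2.95 -3.3 -1.809
vertex -2.829 -2.545 -1.663
vertex -3.334 -2.949 -1.23
endloop
endfacet
facet normal -0.387 -0.460 0.799
outer loop
vertex -3.705 -3.448 -1.697
vertex -3.334 -2.949 -1.23
vertex -4.052 -2.785 -1.483
endloop
endfacet
facet normal -0.474 -0.831 -0.290
outer loop
vertex -3.43 -3.353 -2.418
vertex -3.705 -3.448 -1.697
vertex -4.111 -3.035 -2.217
endloop
endfacet
facet normal 0.276 -0.233 -0.933
outer loop
vertex -2.888 -2.795 -2.397
vertex -3.43 -3.353 -2.418
vertex -3.606 -2.631 -2.65
endloop
endfacet
facet normal 0.826 0.510 -0.240
outer loop
vertex -2.829 -2.545 -1.663
vertex -2.888 -2.795 -2.397
vertex -3.235 -2.132 -2.183
endloop
endfacet
facet normal 0.417 0.369 0.831
outer loop
vertex -3.334 -2.949 -1.23
vertex -2.829 -2.545 -1.663
vertex -3.51 -2.227 -1.462
endloop
endfacet

endsolid
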